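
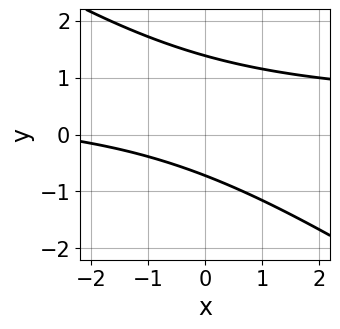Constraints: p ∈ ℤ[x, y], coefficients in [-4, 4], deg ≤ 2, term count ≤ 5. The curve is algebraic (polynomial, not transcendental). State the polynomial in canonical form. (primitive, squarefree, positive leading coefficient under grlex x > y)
2*x*y + 3*y^2 - x - 2*y - 3

deg p = 2. A generic line meets the curve in up to 2 points.
Against the integer gridlines: the curve avoids every integer x-axis point in the box.
Putting this together gives p.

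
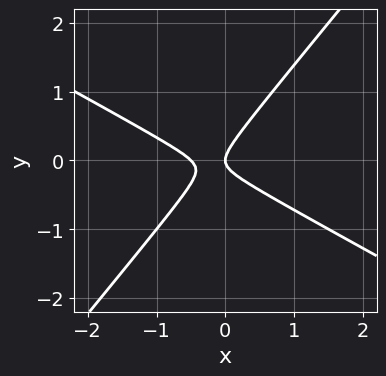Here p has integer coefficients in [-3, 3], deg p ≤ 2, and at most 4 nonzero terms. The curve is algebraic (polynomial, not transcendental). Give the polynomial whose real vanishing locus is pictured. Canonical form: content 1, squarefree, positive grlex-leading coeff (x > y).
Degree: no degree-1 curve has this shape, so deg p = 2.
Reading off the gridlines: one y-axis crossing is at y = 0; it crosses the x-axis at the gridline x = 0.
The integer polynomial consistent with all of this is the stated p.

2*x^2 + 2*x*y - 3*y^2 + x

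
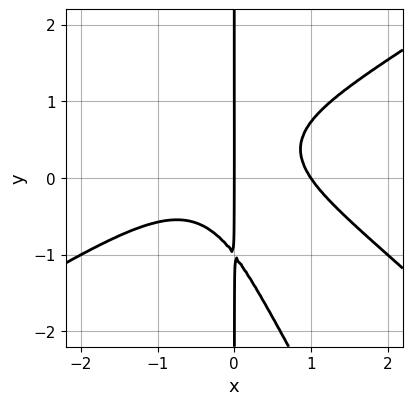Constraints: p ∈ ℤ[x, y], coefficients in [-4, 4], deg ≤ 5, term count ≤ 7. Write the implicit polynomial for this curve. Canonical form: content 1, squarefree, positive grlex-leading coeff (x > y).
x^4 - 2*x^2*y^2 - x*y^3 + 2*x^2*y - x

First, deg p = 4. The shape is more complex than any degree-3 curve.
Next, from the axis intercepts and sections: the x-axis gridline crossings are at x ∈ {0, 1}; every point of the y-axis in the box is on the curve.
Finally, matching integer coefficients to the picture gives p.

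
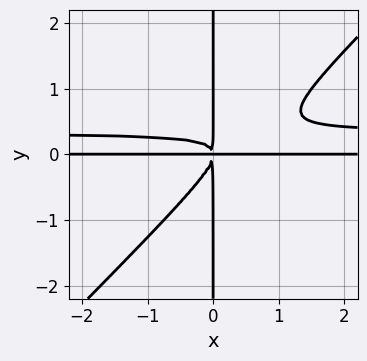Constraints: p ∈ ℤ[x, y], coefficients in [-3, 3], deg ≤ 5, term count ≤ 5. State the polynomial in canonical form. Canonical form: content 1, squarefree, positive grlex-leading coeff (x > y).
1. The degree is 4 — a generic line meets the curve in up to 4 points.
2. From the visible intercepts: the visible x-axis segment lies entirely on the curve; the visible y-axis segment lies entirely on the curve.
3. The integer polynomial consistent with all of this is the stated p.

3*x^2*y^2 - 3*x*y^3 - x^2*y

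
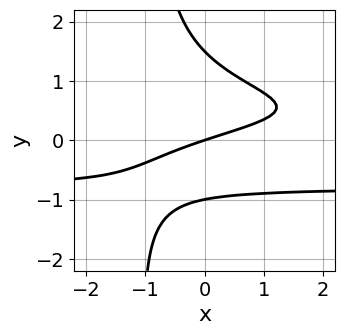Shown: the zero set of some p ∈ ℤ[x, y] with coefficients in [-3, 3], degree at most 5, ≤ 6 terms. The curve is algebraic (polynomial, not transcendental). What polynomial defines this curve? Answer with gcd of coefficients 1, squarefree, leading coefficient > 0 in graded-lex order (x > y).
2*x*y^3 + 2*y^3 - y^2 + x - 3*y

First, degree: the shape is more complex than any degree-3 curve, so deg p = 4.
Then, from the axis intercepts and sections: it meets the x-axis at x = 0 (among the integer gridlines); the y-axis gridline crossings are at y ∈ {-1, 0}.
Finally, matching integer coefficients to the picture gives p.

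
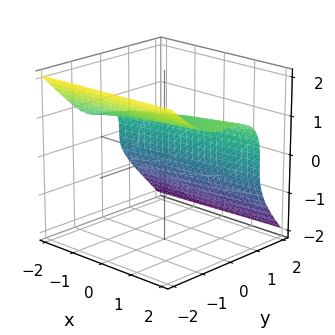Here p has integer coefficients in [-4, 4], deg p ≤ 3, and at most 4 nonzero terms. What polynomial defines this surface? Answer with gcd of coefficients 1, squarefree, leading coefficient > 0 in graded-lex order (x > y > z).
3*y^3 + 3*z^3 - x - 3

(a) deg p = 3. The shape is more complex than any degree-2 surface.
(b) Observable constraints: it misses every integer gridline on the x-axis; it meets the y-axis at y = 1 (among the integer gridlines).
(c) Putting this together gives p. Check: (0, 0, 1) on the z-axis lies on the surface, and p(0, 0, 1) = 0. ✓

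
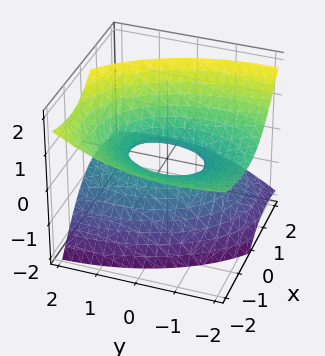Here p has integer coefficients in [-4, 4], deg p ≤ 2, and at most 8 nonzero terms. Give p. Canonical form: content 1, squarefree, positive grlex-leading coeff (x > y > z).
(a) deg p = 2. No degree-1 surface has this shape.
(b) Checking where it meets the axes: the y-axis gridline crossings are at y ∈ {-1, 1}; it misses every integer gridline on the z-axis.
(c) The integer polynomial consistent with all of this is the stated p.

2*x^2 + 3*x*z + y^2 + 2*y*z - 3*z^2 - 1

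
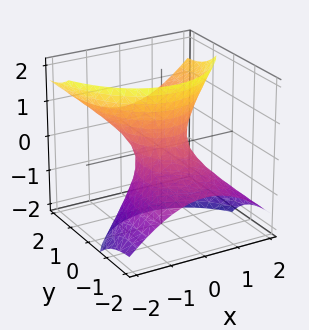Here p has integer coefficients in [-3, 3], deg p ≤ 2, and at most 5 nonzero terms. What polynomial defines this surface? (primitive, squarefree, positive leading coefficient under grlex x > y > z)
First, the degree is 2 — the shape is more complex than any degree-1 surface.
Then, against the integer gridlines: among the integer gridlines, it crosses the y-axis at y ∈ {-1, 1}; no z-intercept at any integer in the box.
Finally, together with the visible shape, these determine p as stated.

2*x^2 + y^2 - 3*y*z - z^2 - 1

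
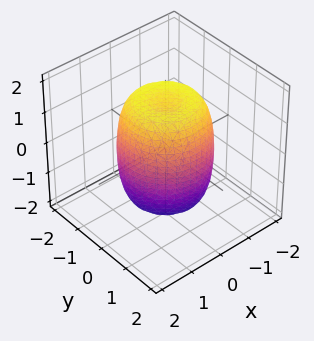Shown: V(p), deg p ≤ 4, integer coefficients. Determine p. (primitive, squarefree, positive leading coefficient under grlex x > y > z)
1. The degree is 4 — a generic line meets the surface in up to 4 points.
2. Symmetries: rotational symmetry about the z-axis ⇒ p depends on x, y only through x² + y².
3. Observable constraints: a circular section at z = -1 has radius between 1 and 2.
4. Solving for integer coefficients yields p as stated.

2*x^4 + 4*x^2*y^2 + 2*y^4 - 2*x^2 - 2*y^2 + z^2 - 2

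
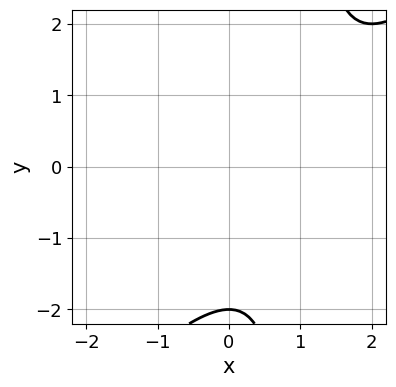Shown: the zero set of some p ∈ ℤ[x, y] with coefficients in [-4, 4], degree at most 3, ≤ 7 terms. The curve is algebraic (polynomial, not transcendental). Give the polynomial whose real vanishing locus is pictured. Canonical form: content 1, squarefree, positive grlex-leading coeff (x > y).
x^2 - x*y - 2*x + y + 2

1. The degree is 2 — no degree-1 curve has this shape.
2. From the axis intercepts and sections: it misses every integer gridline on the x-axis; one y-axis crossing is at y = -2.
3. Fitting integer coefficients to these (and the overall shape) gives p.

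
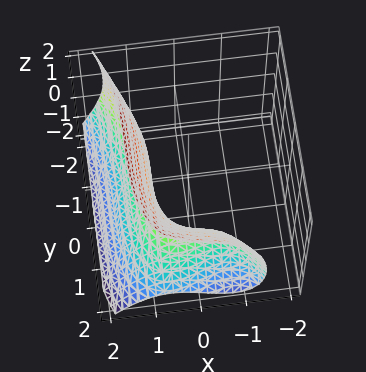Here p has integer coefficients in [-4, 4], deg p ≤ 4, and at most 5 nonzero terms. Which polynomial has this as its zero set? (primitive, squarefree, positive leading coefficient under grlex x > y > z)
deg p = 3. A generic line meets the surface in up to 3 points.
Reading off the gridlines: it misses every integer gridline on the z-axis.
The integer polynomial consistent with all of this is the stated p.

3*x^3 + y^3 + 3*x*z - 3*z^2 - 2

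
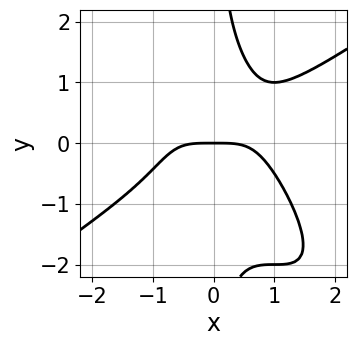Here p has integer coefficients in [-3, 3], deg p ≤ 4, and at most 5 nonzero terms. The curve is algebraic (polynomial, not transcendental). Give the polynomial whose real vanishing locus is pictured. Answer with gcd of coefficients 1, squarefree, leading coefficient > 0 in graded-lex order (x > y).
1. deg p = 4. No degree-3 curve has this shape.
2. From the visible intercepts: one y-axis crossing is at y = 0; one x-axis crossing is at x = 0.
3. Matching integer coefficients to the picture gives p.

2*x^4 - 3*x^2*y^2 - 2*x*y^3 + 3*y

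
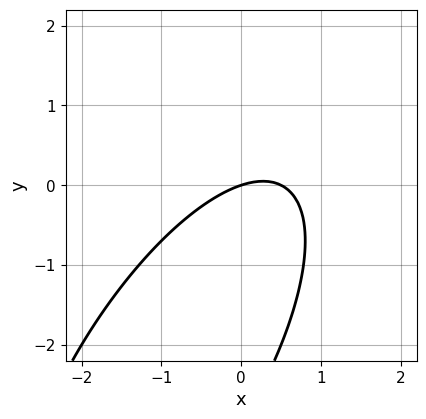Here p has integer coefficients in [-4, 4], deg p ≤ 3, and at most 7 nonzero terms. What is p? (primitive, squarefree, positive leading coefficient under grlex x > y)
2*x^2 - 2*x*y + y^2 - x + 3*y

(a) Degree: the shape is more complex than any degree-1 curve, so deg p = 2.
(b) Reading off the gridlines: it meets the x-axis at x = 0 (among the integer gridlines); it crosses the y-axis at the gridline y = 0.
(c) Matching integer coefficients to the picture gives p.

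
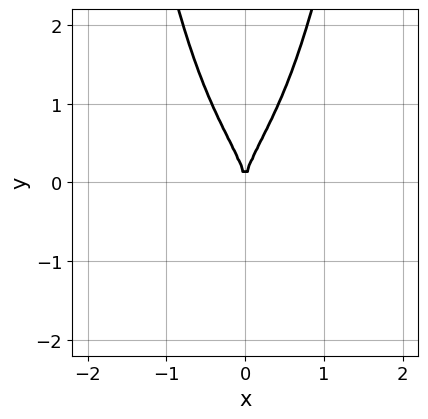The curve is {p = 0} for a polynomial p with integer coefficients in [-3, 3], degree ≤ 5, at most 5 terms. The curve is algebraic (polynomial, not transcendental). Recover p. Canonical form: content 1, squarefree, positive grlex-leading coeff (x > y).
3*x^4 + 2*x^2*y^2 - y^3 + 3*x^2

1. The degree is 4 — the shape is more complex than any degree-3 curve.
2. Symmetries: it's symmetric under x → −x, forcing even powers of x.
3. From the visible intercepts: it meets the y-axis at y = 0 (among the integer gridlines); one x-axis crossing is at x = 0.
4. Putting this together gives p.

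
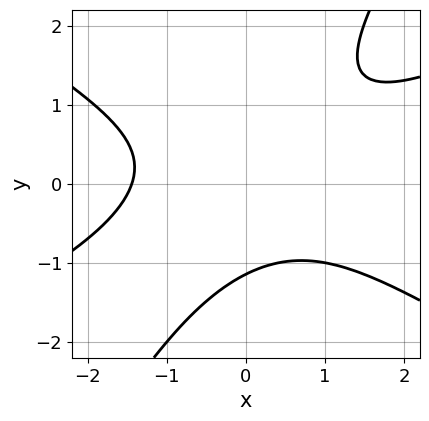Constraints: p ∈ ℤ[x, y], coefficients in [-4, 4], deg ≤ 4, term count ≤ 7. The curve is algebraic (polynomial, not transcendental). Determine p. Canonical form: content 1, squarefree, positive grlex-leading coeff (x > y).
1. deg p = 3. The shape is more complex than any degree-2 curve.
2. The integer polynomial consistent with all of this is the stated p.

x^3 - x^2*y - 3*x*y^2 + 2*y^3 + 3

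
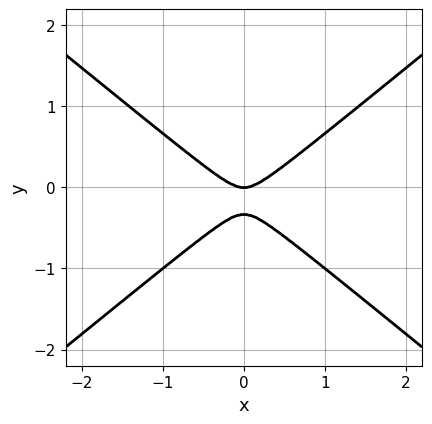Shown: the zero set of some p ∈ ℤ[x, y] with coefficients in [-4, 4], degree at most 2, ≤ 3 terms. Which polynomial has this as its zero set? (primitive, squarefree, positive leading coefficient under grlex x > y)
2*x^2 - 3*y^2 - y

Degree: a generic line meets the curve in up to 2 points, so deg p = 2.
Symmetries: the x ↦ −x reflection is a symmetry, so x appears only in even powers.
Checking where it meets the axes: it crosses the y-axis at the gridline y = 0; it crosses the x-axis at the gridline x = 0.
The integer polynomial consistent with all of this is the stated p.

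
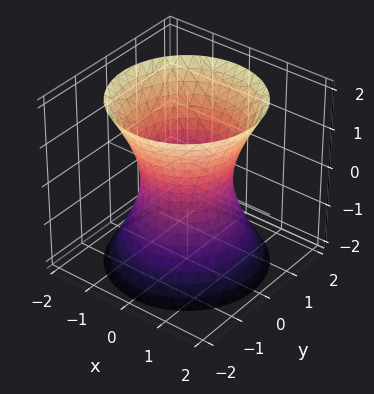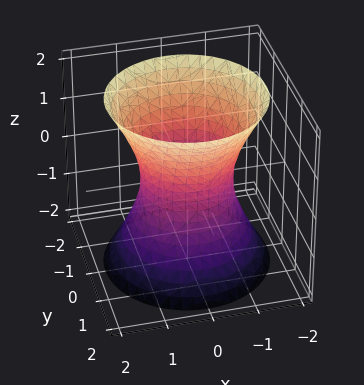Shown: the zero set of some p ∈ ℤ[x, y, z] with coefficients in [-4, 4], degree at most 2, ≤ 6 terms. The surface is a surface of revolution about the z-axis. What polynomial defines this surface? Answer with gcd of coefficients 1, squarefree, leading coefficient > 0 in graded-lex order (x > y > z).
1. Degree: the shape is more complex than any degree-1 surface, so deg p = 2.
2. By symmetry, every cross-section ⟂ z is a circle, so x, y appear only via x² + y².
3. From the axis intercepts and sections: a circular section at z = 0 has radius exactly 1; the y-axis gridline crossings are at y ∈ {-1, 1}; the surface avoids every integer z-axis point in the box.
4. Assembling these constraints gives the stated polynomial. Check: (-1, 0, 0) on the x-axis lies on the surface, and p(-1, 0, 0) = 0. ✓

2*x^2 + 2*y^2 - z^2 - 2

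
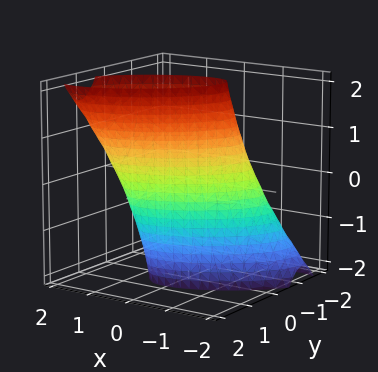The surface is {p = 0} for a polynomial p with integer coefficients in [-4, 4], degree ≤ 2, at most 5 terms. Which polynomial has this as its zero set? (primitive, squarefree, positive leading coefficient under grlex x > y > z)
2*x^2 - 3*x*y - x*z + 3*y^2 - 2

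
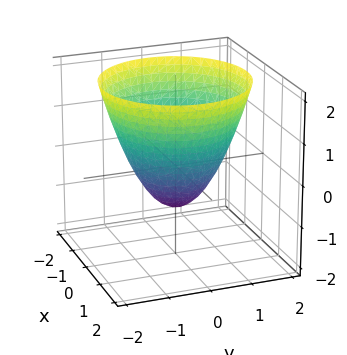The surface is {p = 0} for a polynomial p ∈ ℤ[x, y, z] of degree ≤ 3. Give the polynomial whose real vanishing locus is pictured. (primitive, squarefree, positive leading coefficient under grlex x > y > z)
1. Degree: the shape is more complex than any degree-1 surface, so deg p = 2.
2. Symmetries: rotational symmetry about the z-axis ⇒ p depends on x, y only through x² + y².
3. Checking where it meets the axes: it crosses the z-axis at the gridline z = -1; a circular section at z = 0 has radius exactly 1; among the integer gridlines, it crosses the x-axis at x ∈ {-1, 1}; the y-axis gridline crossings are at y ∈ {-1, 1}.
4. Solving for integer coefficients yields p as stated.

x^2 + y^2 - z - 1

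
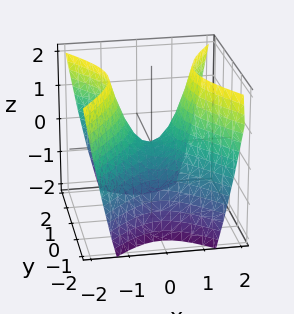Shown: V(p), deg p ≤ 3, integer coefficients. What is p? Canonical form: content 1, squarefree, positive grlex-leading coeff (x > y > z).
3*x^2 - 2*y^2 - 2*z

1. Degree: a saddle surface; a quadric, so deg p = 2.
2. Symmetries: the x ↦ −x reflection is a symmetry, so x appears only in even powers; it's symmetric under y → −y, forcing even powers of y.
3. Reading off the gridlines: it meets the x-axis at x = 0 (among the integer gridlines); one z-axis crossing is at z = 0.
4. Together with the visible shape, these determine p as stated.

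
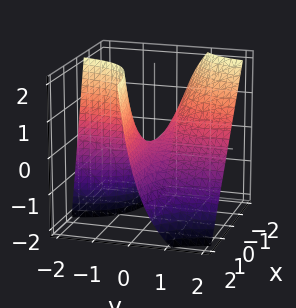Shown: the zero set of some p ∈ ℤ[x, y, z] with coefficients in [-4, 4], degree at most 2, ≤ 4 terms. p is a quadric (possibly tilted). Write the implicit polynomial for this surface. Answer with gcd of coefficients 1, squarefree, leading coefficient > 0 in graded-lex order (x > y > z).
(a) deg p = 2. The shape is more complex than any degree-1 surface.
(b) Reading off the gridlines: the visible x-axis segment lies entirely on the surface; every point of the y-axis in the box is on the surface.
(c) These observations pin down the coefficients.

2*x*y + y*z + z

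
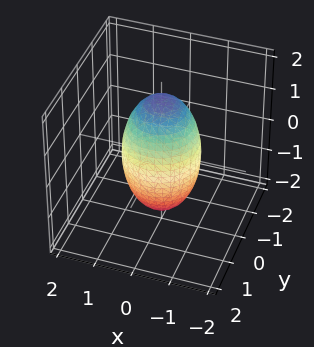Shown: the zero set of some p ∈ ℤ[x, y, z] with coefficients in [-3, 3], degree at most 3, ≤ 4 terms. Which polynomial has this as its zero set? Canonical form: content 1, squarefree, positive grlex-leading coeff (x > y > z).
3*x^2 + 3*y^2 + z^2 - 3

First, degree: bounded and convex; a quadric, so deg p = 2.
Then, by symmetry, every cross-section ⟂ z is a circle, so x, y appear only via x² + y²; mirror symmetry z ↦ −z ⇒ only even powers of z.
Next, from the visible intercepts: among the integer gridlines, it crosses the y-axis at y ∈ {-1, 1}; a circular section at z = 1 has radius between 0 and 1; the x-axis gridline crossings are at x ∈ {-1, 1}.
Finally, putting this together gives p.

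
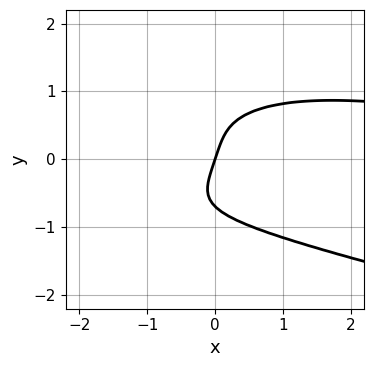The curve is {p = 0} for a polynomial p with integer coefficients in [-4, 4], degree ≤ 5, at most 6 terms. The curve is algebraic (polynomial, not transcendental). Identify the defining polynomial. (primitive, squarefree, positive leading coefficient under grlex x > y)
3*y^4 + x^2*y - 3*x + y

1. Degree: a generic line meets the curve in up to 4 points, so deg p = 4.
2. Against the integer gridlines: it meets the y-axis at y = 0 (among the integer gridlines); one x-axis crossing is at x = 0.
3. The integer polynomial consistent with all of this is the stated p.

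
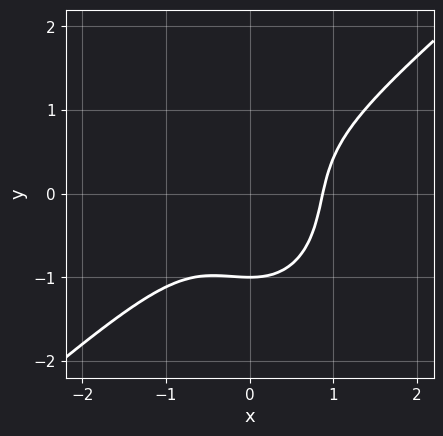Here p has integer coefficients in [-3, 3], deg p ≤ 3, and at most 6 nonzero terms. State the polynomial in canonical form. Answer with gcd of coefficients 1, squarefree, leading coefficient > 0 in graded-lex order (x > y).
First, degree: a generic line meets the curve in up to 3 points, so deg p = 3.
Then, reading off the gridlines: it meets the y-axis at y = -1 (among the integer gridlines).
Finally, fitting integer coefficients to these (and the overall shape) gives p.

3*x^3 - 2*x^2*y - 2*y^3 - 2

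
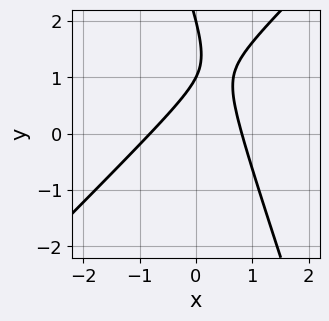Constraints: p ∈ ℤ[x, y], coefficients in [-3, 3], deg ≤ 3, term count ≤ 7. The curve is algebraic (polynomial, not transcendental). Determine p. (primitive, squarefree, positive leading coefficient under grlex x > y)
3*x^2 - 2*x*y - y^2 + 3*y - 2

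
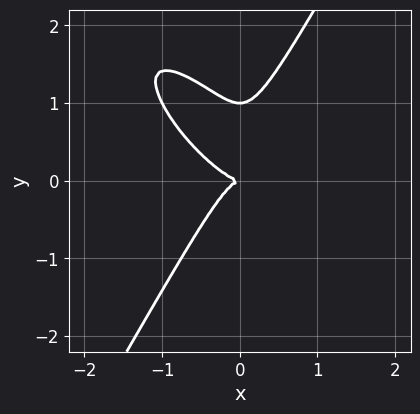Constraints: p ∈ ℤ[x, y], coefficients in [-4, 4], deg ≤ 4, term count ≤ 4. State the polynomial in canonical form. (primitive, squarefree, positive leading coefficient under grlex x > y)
2*x^3 + 2*x^2*y - y^3 + y^2

1. The degree is 3 — a generic line meets the curve in up to 3 points.
2. Reading off the gridlines: one x-axis crossing is at x = 0; the y-axis gridline crossings are at y ∈ {0, 1}.
3. Fitting integer coefficients to these (and the overall shape) gives p.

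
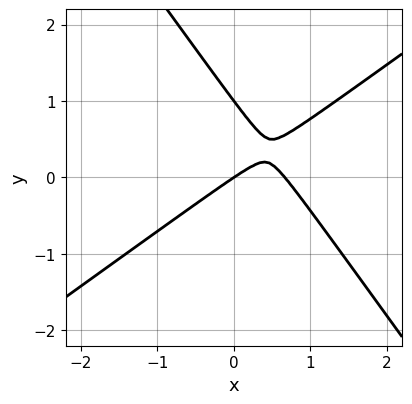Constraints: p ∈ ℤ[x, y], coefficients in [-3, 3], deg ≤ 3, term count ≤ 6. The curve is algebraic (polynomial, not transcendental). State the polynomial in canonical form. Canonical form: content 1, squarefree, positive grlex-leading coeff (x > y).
3*x^2 - 2*x*y - 3*y^2 - 2*x + 3*y

First, degree: no degree-1 curve has this shape, so deg p = 2.
Then, from the axis intercepts and sections: the y-axis gridline crossings are at y ∈ {0, 1}; it crosses the x-axis at the gridline x = 0.
Finally, these observations pin down the coefficients.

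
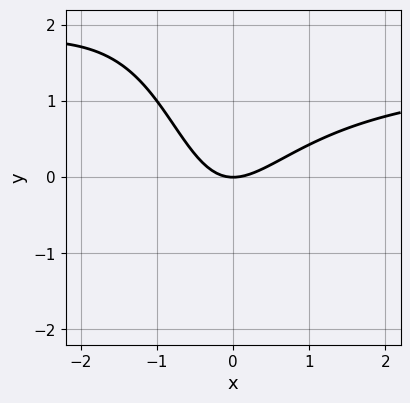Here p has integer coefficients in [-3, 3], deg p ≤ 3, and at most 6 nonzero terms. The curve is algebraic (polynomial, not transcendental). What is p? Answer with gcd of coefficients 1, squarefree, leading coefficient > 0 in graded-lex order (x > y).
Degree: a generic line meets the curve in up to 3 points, so deg p = 3.
Against the integer gridlines: it crosses the y-axis at the gridline y = 0; one x-axis crossing is at x = 0.
Assembling these constraints gives the stated polynomial.

2*x^2*y - 3*x^2 + 2*x*y + 3*y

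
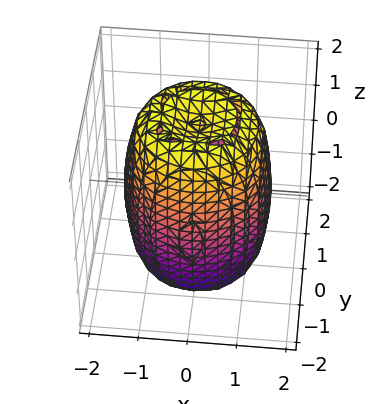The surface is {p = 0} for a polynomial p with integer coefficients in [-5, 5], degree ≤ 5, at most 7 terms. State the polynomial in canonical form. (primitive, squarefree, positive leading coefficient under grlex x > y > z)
1. The degree is 4 — the shape is more complex than any degree-3 surface.
2. By symmetry, the z-axis is an axis of rotation, so x and y enter only as x² + y².
3. Checking where it meets the axes: a circular section at z = 2 has radius between 0 and 1.
4. These observations pin down the coefficients.

2*x^4 + 4*x^2*y^2 + 2*y^4 - 3*x^2 - 3*y^2 + z^2 - 3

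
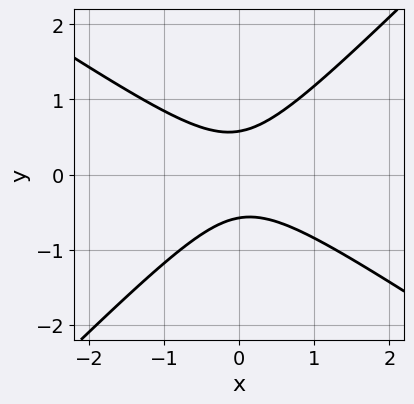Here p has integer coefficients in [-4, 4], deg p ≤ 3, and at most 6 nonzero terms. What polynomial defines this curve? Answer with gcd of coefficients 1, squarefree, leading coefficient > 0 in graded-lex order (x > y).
2*x^2 + x*y - 3*y^2 + 1

Degree: a generic line meets the curve in up to 2 points, so deg p = 2.
From the visible intercepts: no x-intercept at any integer in the box.
The integer polynomial consistent with all of this is the stated p.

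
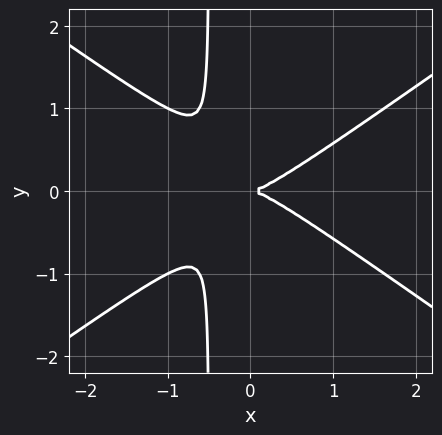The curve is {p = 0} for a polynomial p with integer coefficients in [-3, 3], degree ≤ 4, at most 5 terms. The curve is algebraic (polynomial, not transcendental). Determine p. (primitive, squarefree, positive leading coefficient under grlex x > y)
First, deg p = 3.
Then, symmetries: it's symmetric under y → −y, forcing even powers of y.
Next, from the visible intercepts: it meets the x-axis at x = 0 (among the integer gridlines); one y-axis crossing is at y = 0.
Finally, matching integer coefficients to the picture gives p.

x^3 - 2*x*y^2 - y^2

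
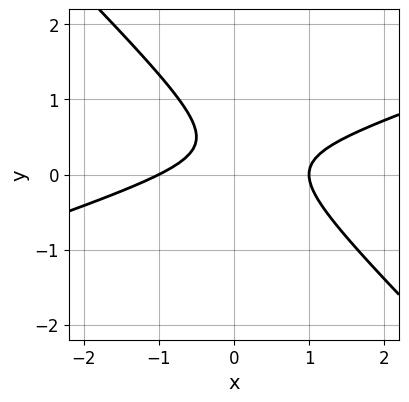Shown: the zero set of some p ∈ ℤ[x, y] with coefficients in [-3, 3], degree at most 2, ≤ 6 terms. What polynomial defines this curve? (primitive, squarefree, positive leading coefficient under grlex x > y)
Degree: no degree-1 curve has this shape, so deg p = 2.
Observable constraints: the x-axis gridline crossings are at x ∈ {-1, 1}; the curve avoids every integer y-axis point in the box.
Assembling these constraints gives the stated polynomial.

x^2 - 2*x*y - 3*y^2 + 2*y - 1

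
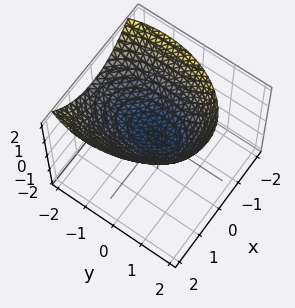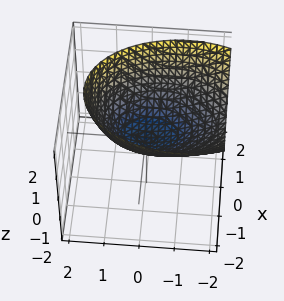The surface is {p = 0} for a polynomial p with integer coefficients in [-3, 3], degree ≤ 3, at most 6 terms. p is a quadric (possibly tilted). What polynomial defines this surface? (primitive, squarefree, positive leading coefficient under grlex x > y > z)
First, deg p = 2.
Next, from the axis intercepts and sections: it meets the y-axis at y = 0 (among the integer gridlines); it crosses the x-axis at the gridline x = 0; it meets the z-axis at z = 0 (among the integer gridlines).
Finally, assembling these constraints gives the stated polynomial.

2*x^2 + y^2 + y*z - 3*z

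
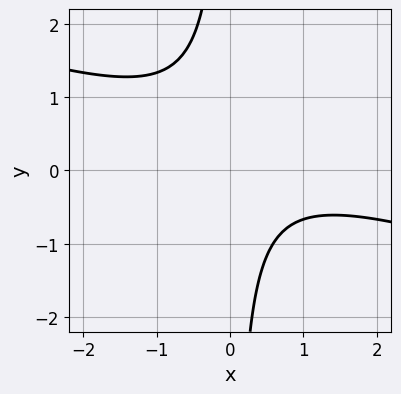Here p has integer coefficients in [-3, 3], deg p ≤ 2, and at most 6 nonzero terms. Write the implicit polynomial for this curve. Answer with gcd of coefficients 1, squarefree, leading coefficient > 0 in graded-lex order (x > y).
1. Degree: a generic line meets the curve in up to 2 points, so deg p = 2.
2. Checking where it meets the axes: the curve avoids every integer y-axis point in the box; the curve avoids every integer x-axis point in the box.
3. Together with the visible shape, these determine p as stated.

x^2 + 3*x*y - x + 2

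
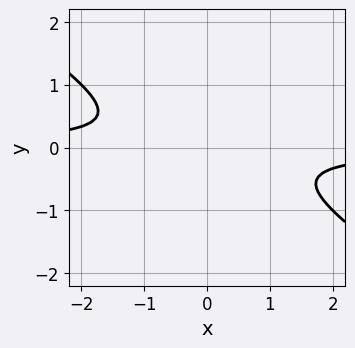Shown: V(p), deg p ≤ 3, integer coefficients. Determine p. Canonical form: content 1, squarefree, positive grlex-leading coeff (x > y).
1. The degree is 2 — no degree-1 curve has this shape.
2. Reading off the gridlines: no y-intercept at any integer in the box; it misses every integer gridline on the x-axis.
3. Putting this together gives p.

2*x*y + 3*y^2 + 1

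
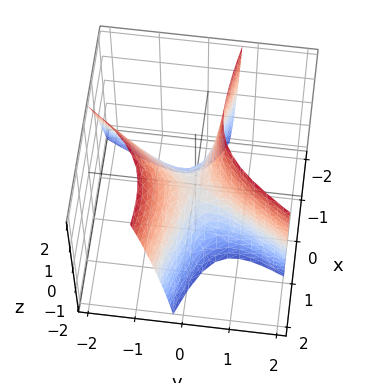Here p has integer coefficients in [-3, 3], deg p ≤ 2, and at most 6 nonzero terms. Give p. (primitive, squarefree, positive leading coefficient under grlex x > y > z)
Degree: a generic line meets the surface in up to 2 points, so deg p = 2.
From the axis intercepts and sections: it crosses the y-axis at the gridline y = 0; it meets the x-axis at x = 0 (among the integer gridlines); one z-axis crossing is at z = 0.
Together with the visible shape, these determine p as stated.

x^2 + 3*x*y - 2*y^2 - y*z + z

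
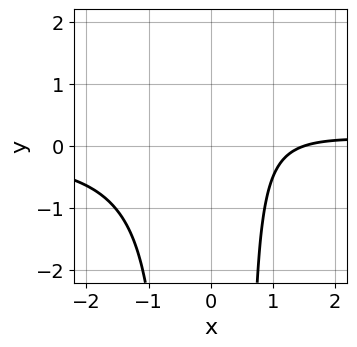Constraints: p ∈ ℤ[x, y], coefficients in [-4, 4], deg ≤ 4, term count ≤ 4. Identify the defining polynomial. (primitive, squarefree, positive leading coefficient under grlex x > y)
1. deg p = 3. The shape is more complex than any degree-2 curve.
2. Against the integer gridlines: no y-intercept at any integer in the box.
3. Putting this together gives p.

3*x^2*y - 2*x - y + 3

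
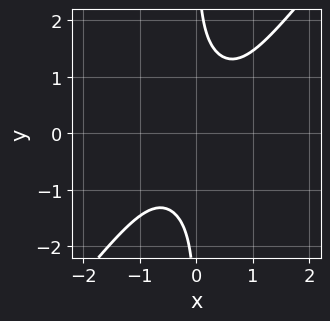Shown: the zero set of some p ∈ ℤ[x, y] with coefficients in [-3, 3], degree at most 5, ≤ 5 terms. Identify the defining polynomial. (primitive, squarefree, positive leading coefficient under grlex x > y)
2*x^4 + 3*x^3*y - 3*x*y^3 + 3

Degree: the shape is more complex than any degree-3 curve, so deg p = 4.
Reading off the gridlines: it misses every integer gridline on the y-axis; the curve avoids every integer x-axis point in the box.
These observations pin down the coefficients.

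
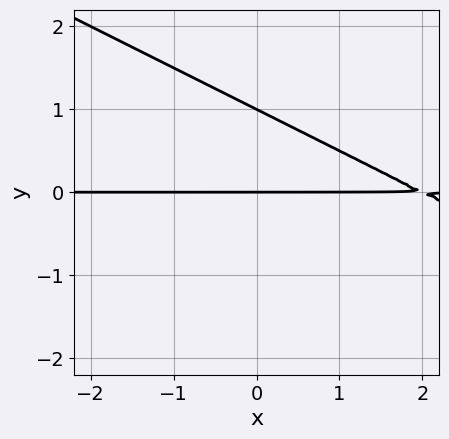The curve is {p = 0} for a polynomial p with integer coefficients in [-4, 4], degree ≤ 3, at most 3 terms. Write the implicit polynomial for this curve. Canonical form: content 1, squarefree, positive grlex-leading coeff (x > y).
Degree: the shape is more complex than any degree-1 curve, so deg p = 2.
Against the integer gridlines: every point of the x-axis in the box is on the curve; the y-axis gridline crossings are at y ∈ {0, 1}.
Fitting integer coefficients to these (and the overall shape) gives p.

x*y + 2*y^2 - 2*y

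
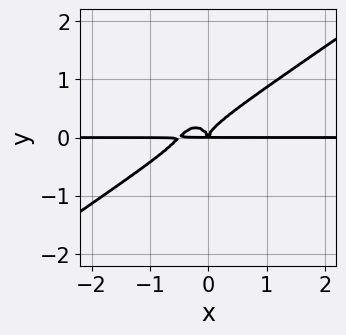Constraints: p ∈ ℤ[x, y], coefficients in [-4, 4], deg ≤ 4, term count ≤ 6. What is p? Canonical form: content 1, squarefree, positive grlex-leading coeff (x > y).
2*x^3*y - 2*x^2*y^2 - 2*y^4 + x^2*y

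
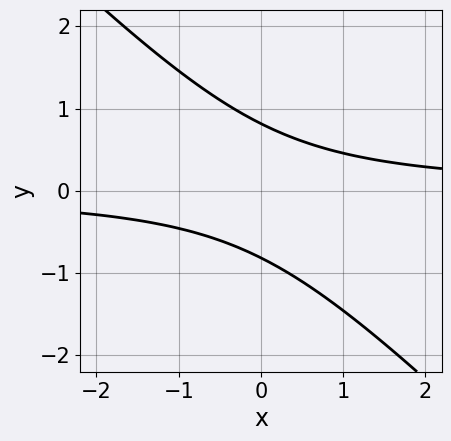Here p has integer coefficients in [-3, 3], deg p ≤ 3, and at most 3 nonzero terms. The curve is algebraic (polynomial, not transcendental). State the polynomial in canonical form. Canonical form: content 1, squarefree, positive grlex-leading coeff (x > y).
3*x*y + 3*y^2 - 2

deg p = 2.
Reading off the gridlines: the curve avoids every integer x-axis point in the box.
Together with the visible shape, these determine p as stated.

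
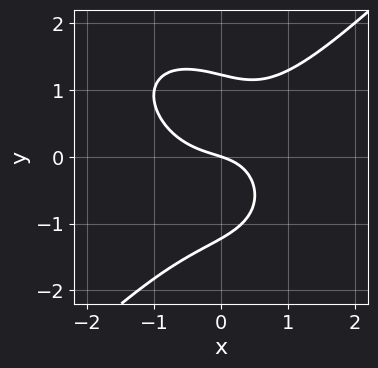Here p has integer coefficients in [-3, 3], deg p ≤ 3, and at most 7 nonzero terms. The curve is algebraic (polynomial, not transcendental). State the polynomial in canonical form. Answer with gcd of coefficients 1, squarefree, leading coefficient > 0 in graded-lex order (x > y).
2*x^3 - 2*y^3 - 2*x*y + x + 3*y

(a) Degree: a generic line meets the curve in up to 3 points, so deg p = 3.
(b) Against the integer gridlines: it crosses the x-axis at the gridline x = 0; it meets the y-axis at y = 0 (among the integer gridlines).
(c) Fitting integer coefficients to these (and the overall shape) gives p.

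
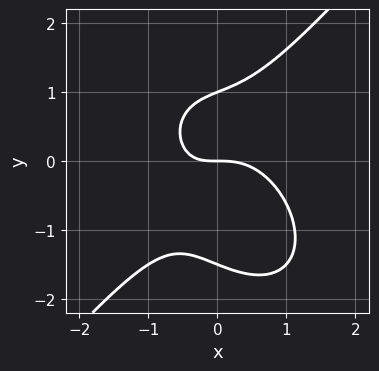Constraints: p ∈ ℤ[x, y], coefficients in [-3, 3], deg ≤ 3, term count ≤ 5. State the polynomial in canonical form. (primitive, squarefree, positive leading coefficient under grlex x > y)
3*x^3 - 2*y^3 + 2*x*y - y^2 + 3*y

(a) The degree is 3 — the shape is more complex than any degree-2 curve.
(b) Against the integer gridlines: it crosses the x-axis at the gridline x = 0; among the integer gridlines, it crosses the y-axis at y ∈ {0, 1}.
(c) The integer polynomial consistent with all of this is the stated p.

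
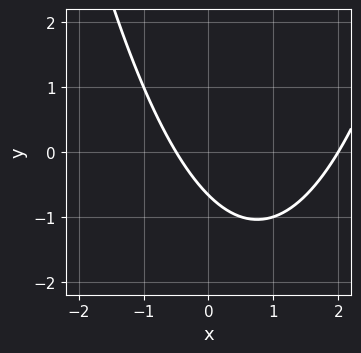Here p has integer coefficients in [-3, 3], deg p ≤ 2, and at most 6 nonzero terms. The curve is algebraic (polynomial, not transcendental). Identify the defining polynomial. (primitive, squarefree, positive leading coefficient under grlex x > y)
2*x^2 - 3*x - 3*y - 2

First, deg p = 2. No degree-1 curve has this shape.
Then, observable constraints: one x-axis crossing is at x = 2.
Finally, the integer polynomial consistent with all of this is the stated p.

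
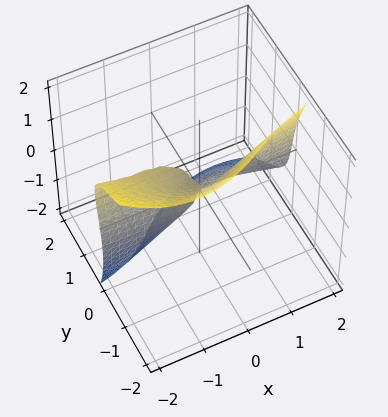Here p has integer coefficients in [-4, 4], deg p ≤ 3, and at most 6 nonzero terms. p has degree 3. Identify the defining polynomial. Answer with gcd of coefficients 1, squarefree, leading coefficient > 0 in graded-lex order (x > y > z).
First, degree: a generic line meets the surface in up to 3 points, so deg p = 3.
Next, checking where it meets the axes: the visible x-axis segment lies entirely on the surface; it meets the y-axis at y = 0 (among the integer gridlines); one z-axis crossing is at z = 0.
Finally, fitting integer coefficients to these (and the overall shape) gives p.

3*x^2*y + 3*x*y*z + 3*y^3 + z^3 + x*z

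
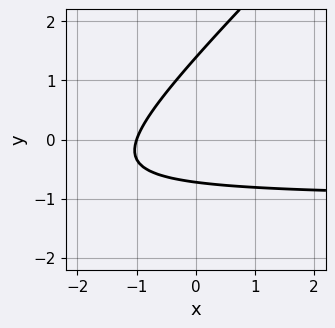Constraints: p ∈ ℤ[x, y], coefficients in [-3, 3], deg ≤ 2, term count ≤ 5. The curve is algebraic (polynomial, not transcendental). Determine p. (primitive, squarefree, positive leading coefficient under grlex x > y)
3*x*y - 3*y^2 + 3*x + 2*y + 3

(a) Degree: no degree-1 curve has this shape, so deg p = 2.
(b) Observable constraints: it meets the x-axis at x = -1 (among the integer gridlines).
(c) These observations pin down the coefficients.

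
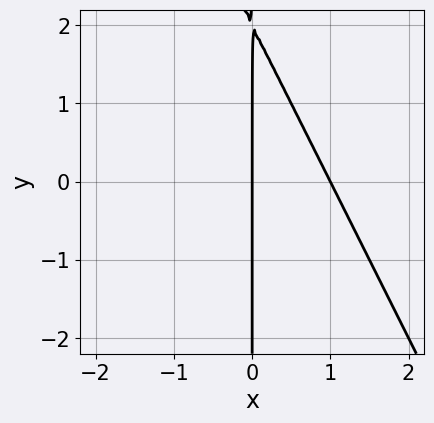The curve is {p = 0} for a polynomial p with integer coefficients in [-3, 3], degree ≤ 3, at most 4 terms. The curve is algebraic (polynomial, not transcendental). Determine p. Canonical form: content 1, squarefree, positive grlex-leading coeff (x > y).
2*x^2 + x*y - 2*x

First, the degree is 2 — a generic line meets the curve in up to 2 points.
Next, from the visible intercepts: the visible y-axis segment lies entirely on the curve; among the integer gridlines, it crosses the x-axis at x ∈ {0, 1}.
Finally, the integer polynomial consistent with all of this is the stated p.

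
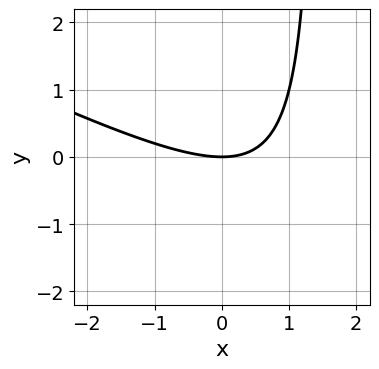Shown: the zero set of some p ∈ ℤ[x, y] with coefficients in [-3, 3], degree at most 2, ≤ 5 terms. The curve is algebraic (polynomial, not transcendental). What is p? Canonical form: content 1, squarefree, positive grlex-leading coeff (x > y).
x^2 + 2*x*y - 3*y

(a) The degree is 2 — the shape is more complex than any degree-1 curve.
(b) Observable constraints: it crosses the y-axis at the gridline y = 0; it crosses the x-axis at the gridline x = 0.
(c) The integer polynomial consistent with all of this is the stated p.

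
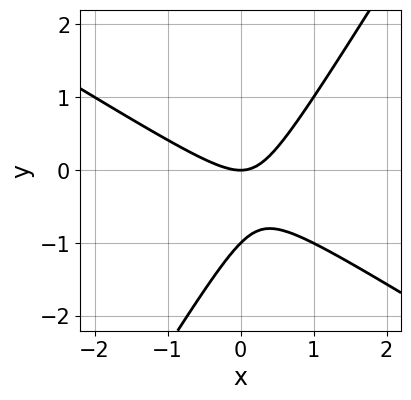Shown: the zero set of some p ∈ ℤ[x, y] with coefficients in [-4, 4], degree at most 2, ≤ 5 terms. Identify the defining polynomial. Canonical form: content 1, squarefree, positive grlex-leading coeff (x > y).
1. Degree: a generic line meets the curve in up to 2 points, so deg p = 2.
2. From the visible intercepts: one x-axis crossing is at x = 0; the y-axis gridline crossings are at y ∈ {-1, 0}.
3. The integer polynomial consistent with all of this is the stated p.

x^2 + x*y - y^2 - y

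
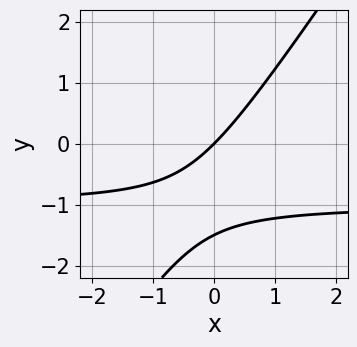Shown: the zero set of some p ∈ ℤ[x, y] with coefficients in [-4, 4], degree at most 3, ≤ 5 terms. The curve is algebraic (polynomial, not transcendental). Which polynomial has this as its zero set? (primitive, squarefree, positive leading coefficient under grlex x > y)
(a) The degree is 2 — no degree-1 curve has this shape.
(b) From the visible intercepts: it meets the x-axis at x = 0 (among the integer gridlines); one y-axis crossing is at y = 0.
(c) The integer polynomial consistent with all of this is the stated p.

3*x*y - 2*y^2 + 3*x - 3*y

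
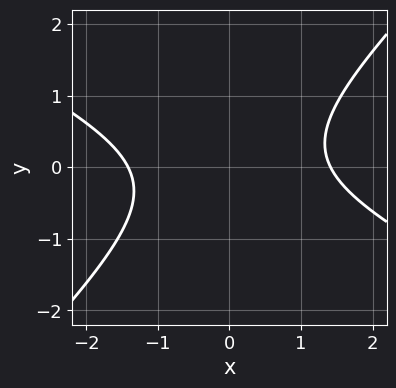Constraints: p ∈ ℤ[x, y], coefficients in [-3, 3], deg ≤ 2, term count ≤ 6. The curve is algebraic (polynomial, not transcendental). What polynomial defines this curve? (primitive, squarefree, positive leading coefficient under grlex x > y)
First, the degree is 2 — the shape is more complex than any degree-1 curve.
Next, reading off the gridlines: the curve avoids every integer y-axis point in the box.
Finally, fitting integer coefficients to these (and the overall shape) gives p.

x^2 + x*y - 2*y^2 - 2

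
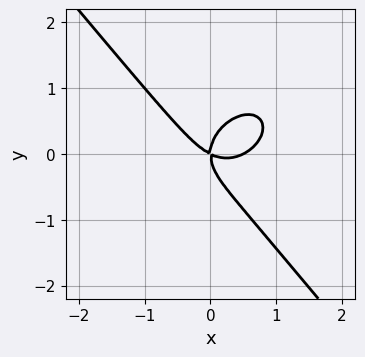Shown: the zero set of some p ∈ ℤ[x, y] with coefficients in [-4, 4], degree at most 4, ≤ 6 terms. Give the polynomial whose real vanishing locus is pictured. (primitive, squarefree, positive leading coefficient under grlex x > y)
2*x^3 + x*y^2 + 2*y^3 - x^2 - 2*x*y

Degree: a generic line meets the curve in up to 3 points, so deg p = 3.
From the axis intercepts and sections: it crosses the x-axis at the gridline x = 0; it meets the y-axis at y = 0 (among the integer gridlines).
Solving for integer coefficients yields p as stated.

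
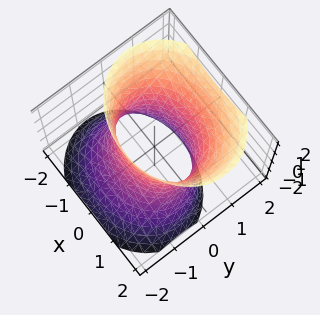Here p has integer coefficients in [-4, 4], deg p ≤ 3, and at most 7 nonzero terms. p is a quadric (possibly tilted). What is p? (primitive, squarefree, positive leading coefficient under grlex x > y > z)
1. Degree: a generic line meets the surface in up to 2 points, so deg p = 2.
2. From the axis intercepts and sections: the surface avoids every integer z-axis point in the box; among the integer gridlines, it crosses the y-axis at y ∈ {-1, 1}.
3. Putting this together gives p.

2*x^2 + 3*y^2 - 2*y*z - z^2 - 3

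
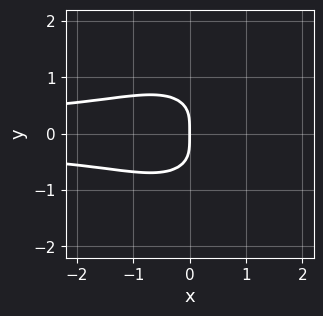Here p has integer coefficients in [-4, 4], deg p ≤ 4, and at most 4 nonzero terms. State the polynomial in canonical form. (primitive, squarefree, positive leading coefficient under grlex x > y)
3*x^2*y^2 + 3*y^4 + 2*x

The degree is 4 — a generic line meets the curve in up to 4 points.
Symmetries: mirror symmetry y ↦ −y ⇒ only even powers of y.
Reading off the gridlines: it meets the x-axis at x = 0 (among the integer gridlines); it crosses the y-axis at the gridline y = 0.
Assembling these constraints gives the stated polynomial.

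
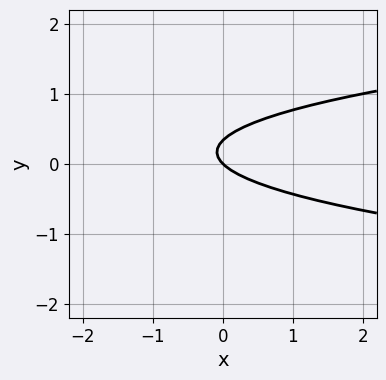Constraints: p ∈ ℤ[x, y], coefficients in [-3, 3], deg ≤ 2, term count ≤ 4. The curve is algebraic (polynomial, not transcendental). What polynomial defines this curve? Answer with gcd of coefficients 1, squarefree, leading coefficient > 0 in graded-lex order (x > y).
1. deg p = 2. A generic line meets the curve in up to 2 points.
2. Reading off the gridlines: it meets the y-axis at y = 0 (among the integer gridlines); one x-axis crossing is at x = 0.
3. The integer polynomial consistent with all of this is the stated p.

3*y^2 - x - y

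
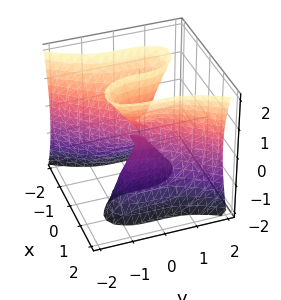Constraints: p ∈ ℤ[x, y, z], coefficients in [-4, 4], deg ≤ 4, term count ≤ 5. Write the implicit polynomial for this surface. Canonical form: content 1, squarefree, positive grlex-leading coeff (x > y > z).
2*x^3 - x*z^2 - y^3

The degree is 3 — no degree-2 surface has this shape.
From the visible intercepts: every point of the z-axis in the box is on the surface; it meets the x-axis at x = 0 (among the integer gridlines); one y-axis crossing is at y = 0.
These observations pin down the coefficients.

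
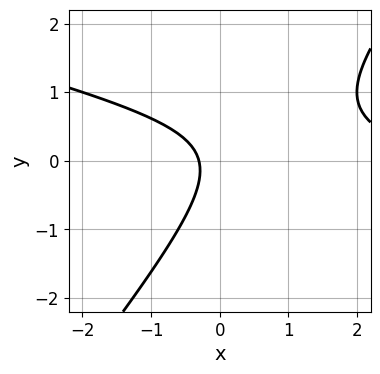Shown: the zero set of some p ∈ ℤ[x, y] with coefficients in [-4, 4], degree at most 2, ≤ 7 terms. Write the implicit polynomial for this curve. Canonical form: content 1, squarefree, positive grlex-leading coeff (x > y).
x^2 + 3*x*y - 3*y^2 - 3*x - 1

1. Degree: a generic line meets the curve in up to 2 points, so deg p = 2.
2. From the axis intercepts and sections: the curve avoids every integer y-axis point in the box.
3. These observations pin down the coefficients.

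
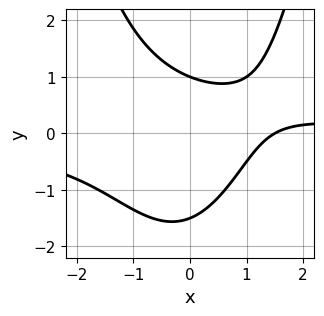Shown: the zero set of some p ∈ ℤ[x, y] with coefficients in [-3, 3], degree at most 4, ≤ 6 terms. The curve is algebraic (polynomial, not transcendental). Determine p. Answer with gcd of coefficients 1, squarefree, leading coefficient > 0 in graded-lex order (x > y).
2*x^2*y - 2*y^2 - 2*x - y + 3

First, deg p = 3. No degree-2 curve has this shape.
Next, against the integer gridlines: it meets the y-axis at y = 1 (among the integer gridlines).
Finally, solving for integer coefficients yields p as stated.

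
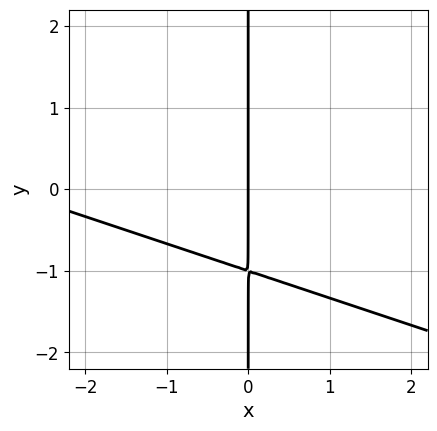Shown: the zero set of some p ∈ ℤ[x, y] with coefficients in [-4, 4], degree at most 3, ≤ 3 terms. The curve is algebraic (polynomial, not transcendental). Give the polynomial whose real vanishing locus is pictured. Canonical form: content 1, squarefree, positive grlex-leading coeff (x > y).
x^2 + 3*x*y + 3*x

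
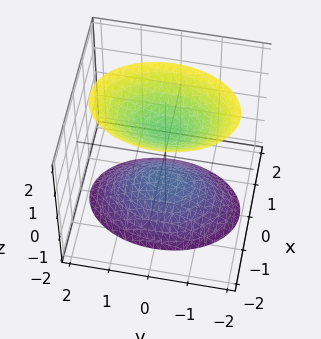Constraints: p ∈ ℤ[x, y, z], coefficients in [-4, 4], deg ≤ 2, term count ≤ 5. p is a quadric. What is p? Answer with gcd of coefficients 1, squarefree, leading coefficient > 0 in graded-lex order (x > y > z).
1. The picture has 2 separate pieces. Treating them together as one polynomial.
2. The degree is 2 — two separate bowl-shaped sheets opening away from each other; a quadric.
3. Symmetries: the y ↦ −y reflection is a symmetry, so y appears only in even powers; it's symmetric under z → −z, forcing even powers of z; mirror symmetry x ↦ −x ⇒ only even powers of x.
4. Against the integer gridlines: the surface avoids every integer x-axis point in the box; the z-axis gridline crossings are at z ∈ {-1, 1}; no y-intercept at any integer in the box.
5. Solving for integer coefficients yields p as stated.

2*x^2 + y^2 - z^2 + 1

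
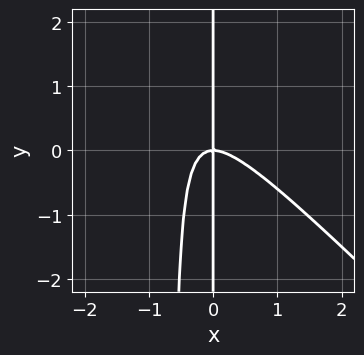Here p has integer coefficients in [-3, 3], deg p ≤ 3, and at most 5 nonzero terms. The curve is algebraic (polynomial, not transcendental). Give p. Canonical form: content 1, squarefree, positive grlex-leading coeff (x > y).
deg p = 3.
Observable constraints: it crosses the x-axis at the gridline x = 0; the visible y-axis segment lies entirely on the curve.
Solving for integer coefficients yields p as stated.

3*x^3 + 3*x^2*y + 2*x*y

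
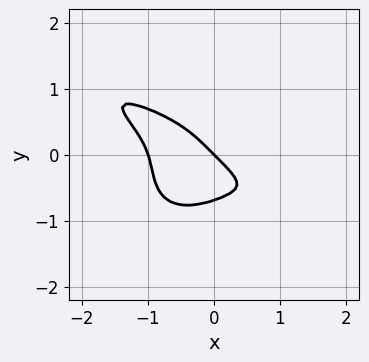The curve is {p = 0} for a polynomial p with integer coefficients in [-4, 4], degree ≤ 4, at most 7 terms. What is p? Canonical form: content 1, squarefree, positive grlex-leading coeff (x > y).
x^4 + 2*x^3*y + 3*y^4 + x + y

(a) Degree: no degree-3 curve has this shape, so deg p = 4.
(b) Reading off the gridlines: the x-axis gridline crossings are at x ∈ {-1, 0}; one y-axis crossing is at y = 0.
(c) These observations pin down the coefficients.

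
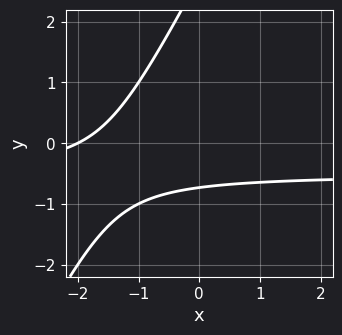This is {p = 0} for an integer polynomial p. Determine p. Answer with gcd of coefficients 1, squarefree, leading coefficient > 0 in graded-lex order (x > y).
2*x*y - y^2 + x + 2*y + 2

1. Degree: a generic line meets the curve in up to 2 points, so deg p = 2.
2. Against the integer gridlines: one x-axis crossing is at x = -2.
3. The integer polynomial consistent with all of this is the stated p.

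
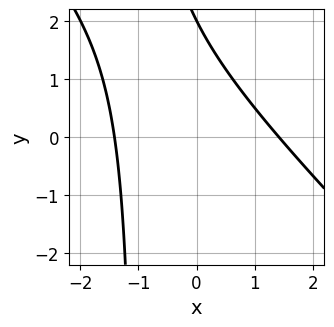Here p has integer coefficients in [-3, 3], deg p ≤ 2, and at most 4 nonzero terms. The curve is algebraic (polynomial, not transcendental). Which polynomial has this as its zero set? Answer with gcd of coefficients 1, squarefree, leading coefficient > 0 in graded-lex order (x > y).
x^2 + x*y + y - 2

(a) The degree is 2 — a generic line meets the curve in up to 2 points.
(b) Against the integer gridlines: it crosses the y-axis at the gridline y = 2.
(c) The integer polynomial consistent with all of this is the stated p.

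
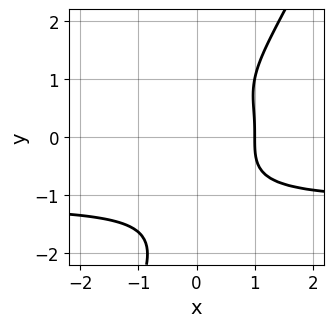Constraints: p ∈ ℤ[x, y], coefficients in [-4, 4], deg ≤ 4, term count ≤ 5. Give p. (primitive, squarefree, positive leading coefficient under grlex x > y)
2*x*y^3 - y^4 - y^3 + 3*x - 3

First, deg p = 4. A generic line meets the curve in up to 4 points.
Next, from the visible intercepts: it meets the x-axis at x = 1 (among the integer gridlines); no y-intercept at any integer in the box.
Finally, putting this together gives p.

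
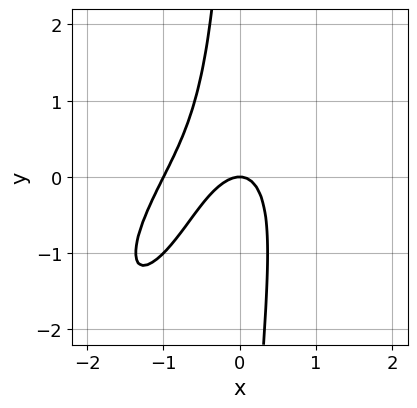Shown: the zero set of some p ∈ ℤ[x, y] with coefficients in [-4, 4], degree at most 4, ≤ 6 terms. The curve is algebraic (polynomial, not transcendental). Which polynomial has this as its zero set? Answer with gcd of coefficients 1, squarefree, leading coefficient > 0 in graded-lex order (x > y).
(a) The degree is 3 — the shape is more complex than any degree-2 curve.
(b) Checking where it meets the axes: it meets the y-axis at y = 0 (among the integer gridlines); the x-axis gridline crossings are at x ∈ {-1, 0}.
(c) Assembling these constraints gives the stated polynomial.

2*x^3 - 2*x^2*y + x*y^2 + 2*x^2 + y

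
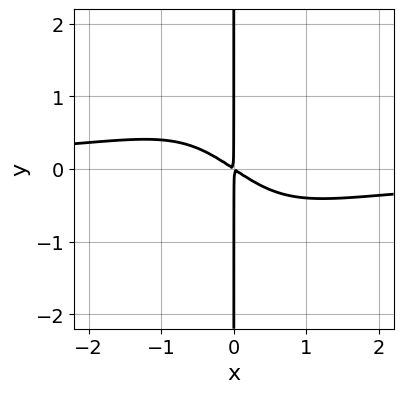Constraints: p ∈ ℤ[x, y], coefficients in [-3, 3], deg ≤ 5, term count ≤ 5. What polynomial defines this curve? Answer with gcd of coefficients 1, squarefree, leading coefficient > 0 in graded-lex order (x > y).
2*x^3*y + 2*x^2 + 3*x*y

1. deg p = 4. A generic line meets the curve in up to 4 points.
2. Against the integer gridlines: the visible y-axis segment lies entirely on the curve.
3. Together with the visible shape, these determine p as stated.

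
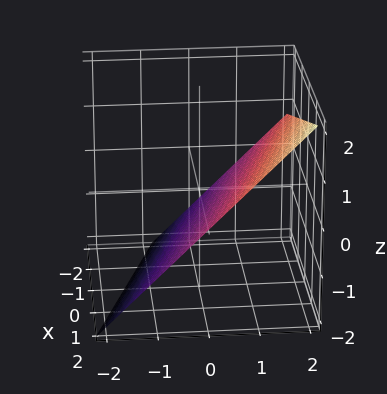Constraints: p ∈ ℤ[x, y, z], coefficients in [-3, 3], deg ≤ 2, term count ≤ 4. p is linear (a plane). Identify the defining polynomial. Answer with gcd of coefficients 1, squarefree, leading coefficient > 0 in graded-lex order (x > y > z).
x + 3*y - 3*z - 2

Degree: every cross-section is a straight line — this is a plane, so deg p = 1.
Reading off the gridlines: one x-axis crossing is at x = 2.
Putting this together gives p.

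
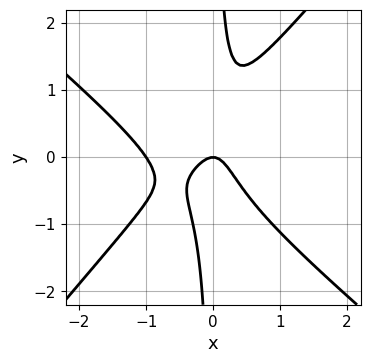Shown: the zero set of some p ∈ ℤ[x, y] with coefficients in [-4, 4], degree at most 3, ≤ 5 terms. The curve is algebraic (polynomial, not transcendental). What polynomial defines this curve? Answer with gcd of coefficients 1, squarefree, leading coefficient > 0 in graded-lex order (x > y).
3*x^3 + x^2*y - 3*x*y^2 + 3*x^2 + y

1. deg p = 3. A generic line meets the curve in up to 3 points.
2. From the visible intercepts: the x-axis gridline crossings are at x ∈ {-1, 0}; it meets the y-axis at y = 0 (among the integer gridlines).
3. The integer polynomial consistent with all of this is the stated p.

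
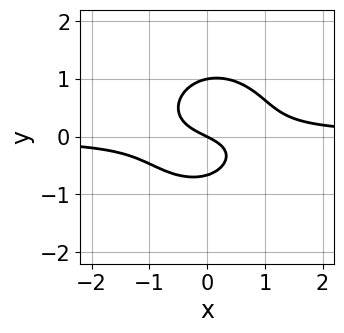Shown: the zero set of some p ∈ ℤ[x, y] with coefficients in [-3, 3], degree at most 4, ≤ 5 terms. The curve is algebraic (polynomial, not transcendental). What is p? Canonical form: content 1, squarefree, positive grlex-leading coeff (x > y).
3*x^2*y + 3*y^3 - y^2 - x - 2*y

(a) The degree is 3 — no degree-2 curve has this shape.
(b) From the visible intercepts: it crosses the x-axis at the gridline x = 0; among the integer gridlines, it crosses the y-axis at y ∈ {0, 1}.
(c) Together with the visible shape, these determine p as stated.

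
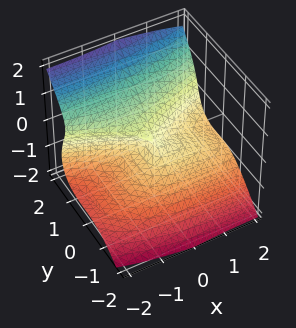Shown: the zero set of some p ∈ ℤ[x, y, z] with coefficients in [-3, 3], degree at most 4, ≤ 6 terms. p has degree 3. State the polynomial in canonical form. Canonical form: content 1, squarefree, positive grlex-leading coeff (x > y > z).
3*y^3 - 3*z^3 - x^2 - 2*x*z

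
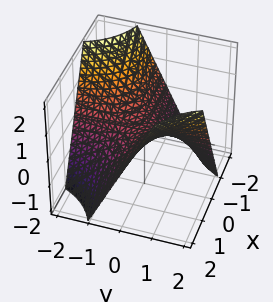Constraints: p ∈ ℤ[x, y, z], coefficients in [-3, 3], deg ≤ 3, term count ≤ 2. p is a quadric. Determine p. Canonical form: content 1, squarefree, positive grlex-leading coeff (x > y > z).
1. Degree: a saddle surface; a quadric, so deg p = 2.
2. From the visible intercepts: it crosses the z-axis at the gridline z = 0; every point of the x-axis in the box is on the surface.
3. Assembling these constraints gives the stated polynomial. Check: (0, 1, 0) on the y-axis lies on the surface, and p(0, 1, 0) = 0. ✓

x*y - z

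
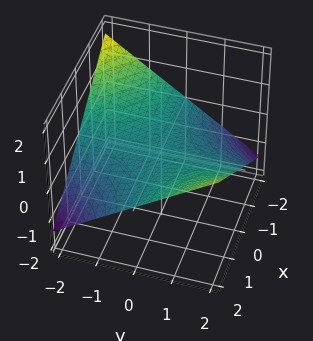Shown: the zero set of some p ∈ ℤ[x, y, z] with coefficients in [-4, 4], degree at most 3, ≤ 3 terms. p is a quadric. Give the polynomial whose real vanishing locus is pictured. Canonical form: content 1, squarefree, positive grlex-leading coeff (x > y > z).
x*y - 3*z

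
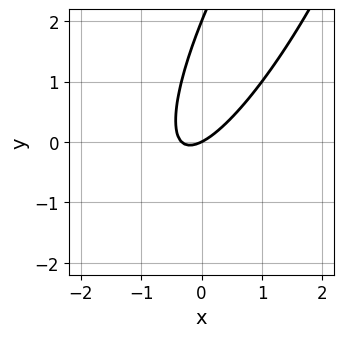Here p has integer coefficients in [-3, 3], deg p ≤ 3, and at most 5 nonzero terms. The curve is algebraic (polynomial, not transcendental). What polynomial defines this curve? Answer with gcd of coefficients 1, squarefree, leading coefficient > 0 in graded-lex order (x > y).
3*x^2 - 3*x*y + y^2 + x - 2*y

First, degree: no degree-1 curve has this shape, so deg p = 2.
Then, observable constraints: the y-axis gridline crossings are at y ∈ {0, 2}; it crosses the x-axis at the gridline x = 0.
Finally, putting this together gives p.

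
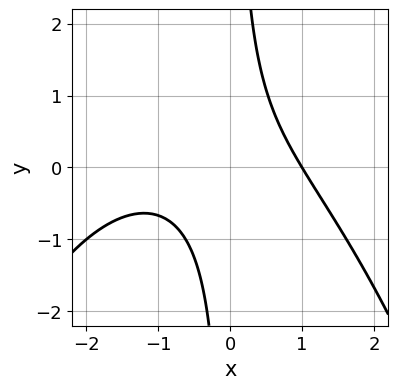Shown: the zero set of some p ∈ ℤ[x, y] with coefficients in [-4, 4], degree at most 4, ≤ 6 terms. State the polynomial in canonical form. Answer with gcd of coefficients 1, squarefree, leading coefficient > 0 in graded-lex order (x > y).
x^3 + x^2 + 3*x*y - 2

deg p = 3.
Checking where it meets the axes: no y-intercept at any integer in the box; one x-axis crossing is at x = 1.
Matching integer coefficients to the picture gives p.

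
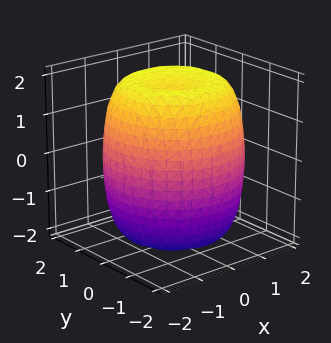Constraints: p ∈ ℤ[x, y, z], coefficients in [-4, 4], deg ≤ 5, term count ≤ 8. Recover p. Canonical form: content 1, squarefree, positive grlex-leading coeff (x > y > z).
First, the degree is 4 — a generic line meets the surface in up to 4 points.
Next, by symmetry, every cross-section ⟂ z is a circle, so x, y appear only via x² + y².
Next, from the visible intercepts: a circular section at z = 1 has radius between 1 and 2.
Finally, solving for integer coefficients yields p as stated.

x^4 + 2*x^2*y^2 + y^4 - 2*x^2 - 2*y^2 + z^2 - 3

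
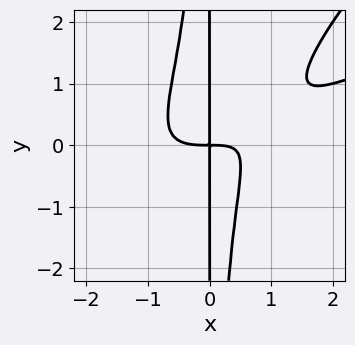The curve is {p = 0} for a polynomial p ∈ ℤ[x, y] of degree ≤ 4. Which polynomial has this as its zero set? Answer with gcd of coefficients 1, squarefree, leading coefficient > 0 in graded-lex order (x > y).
x^4 - 3*x^3*y + 2*x^2*y^2 - x^2*y + 2*x*y

deg p = 4.
Checking where it meets the axes: every point of the y-axis in the box is on the curve.
These observations pin down the coefficients.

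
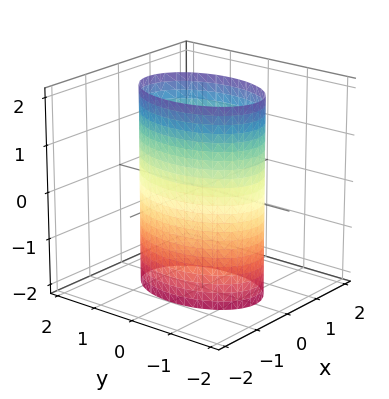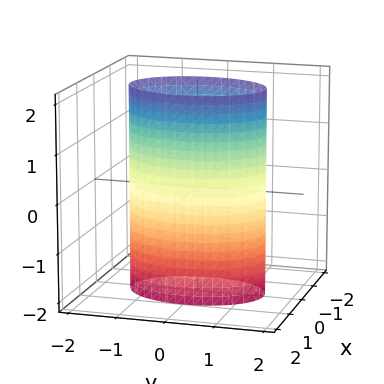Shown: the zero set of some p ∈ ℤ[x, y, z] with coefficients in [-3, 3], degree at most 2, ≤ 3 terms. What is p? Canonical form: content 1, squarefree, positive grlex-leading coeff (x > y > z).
2*x^2 + y^2 - 2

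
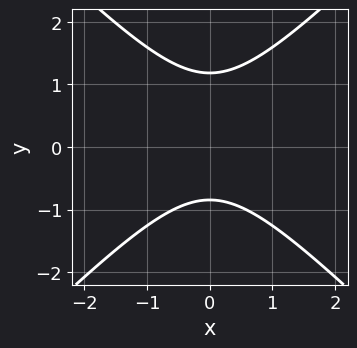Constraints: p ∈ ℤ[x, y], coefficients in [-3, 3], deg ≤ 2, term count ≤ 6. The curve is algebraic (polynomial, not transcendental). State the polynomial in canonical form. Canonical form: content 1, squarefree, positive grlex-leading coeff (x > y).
3*x^2 - 3*y^2 + y + 3

The degree is 2 — the shape is more complex than any degree-1 curve.
Symmetries: mirror symmetry x ↦ −x ⇒ only even powers of x.
Observable constraints: it misses every integer gridline on the x-axis.
Together with the visible shape, these determine p as stated.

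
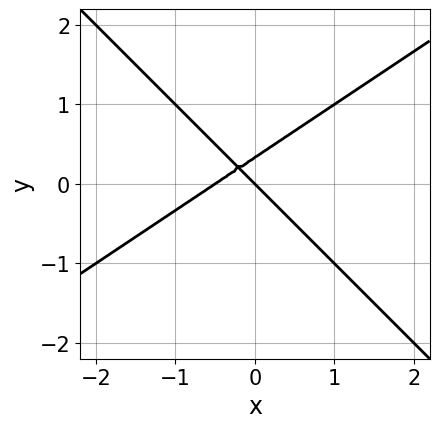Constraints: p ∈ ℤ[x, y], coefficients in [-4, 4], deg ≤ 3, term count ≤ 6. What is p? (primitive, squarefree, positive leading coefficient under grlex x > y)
2*x^2 - x*y - 3*y^2 + x + y

Degree: a generic line meets the curve in up to 2 points, so deg p = 2.
From the axis intercepts and sections: one x-axis crossing is at x = 0; one y-axis crossing is at y = 0.
Solving for integer coefficients yields p as stated.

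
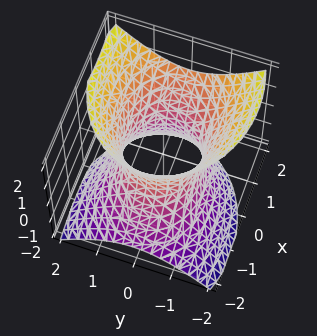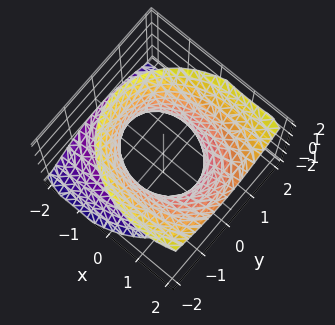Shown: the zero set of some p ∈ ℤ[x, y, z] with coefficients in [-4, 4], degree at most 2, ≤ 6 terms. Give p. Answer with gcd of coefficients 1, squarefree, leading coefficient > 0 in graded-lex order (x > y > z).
1. Degree: no degree-1 surface has this shape, so deg p = 2.
2. From the visible intercepts: no z-intercept at any integer in the box; among the integer gridlines, it crosses the y-axis at y ∈ {-1, 1}.
3. Solving for integer coefficients yields p as stated.

2*x^2 - 2*x*z + 3*y^2 - 2*z^2 - 3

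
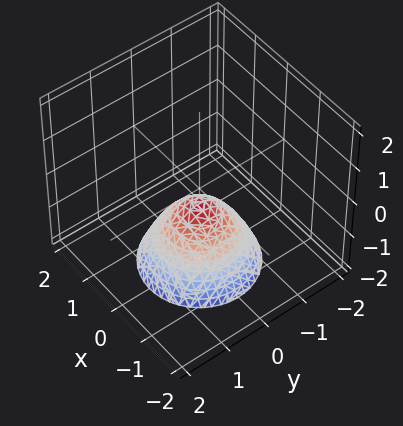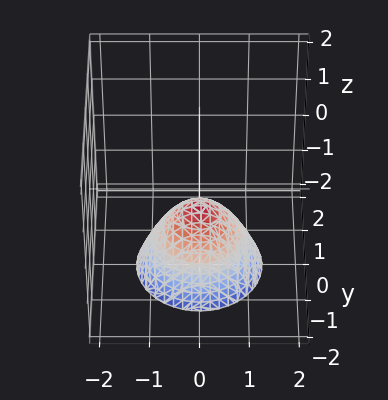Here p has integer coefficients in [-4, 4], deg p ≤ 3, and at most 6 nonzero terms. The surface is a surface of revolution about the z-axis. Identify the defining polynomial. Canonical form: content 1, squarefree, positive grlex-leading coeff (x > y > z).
2*x^2 + 2*y^2 + 2*z + 1

(a) deg p = 2. A generic line meets the surface in up to 2 points.
(b) Symmetry: every cross-section ⟂ z is a circle, so x, y appear only via x² + y².
(c) Against the integer gridlines: the surface avoids every integer y-axis point in the box; no x-intercept at any integer in the box; a circular section at z = -1 has radius between 0 and 1.
(d) Together with the visible shape, these determine p as stated.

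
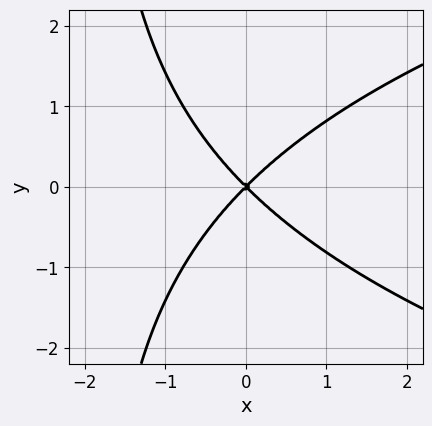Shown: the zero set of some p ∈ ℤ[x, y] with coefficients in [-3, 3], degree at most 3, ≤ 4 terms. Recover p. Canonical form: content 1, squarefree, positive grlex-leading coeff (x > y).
Degree: the shape is more complex than any degree-2 curve, so deg p = 3.
Symmetries: it's symmetric under y → −y, forcing even powers of y.
Observable constraints: it meets the y-axis at y = 0 (among the integer gridlines); it meets the x-axis at x = 0 (among the integer gridlines).
Fitting integer coefficients to these (and the overall shape) gives p.

x*y^2 - 2*x^2 + 2*y^2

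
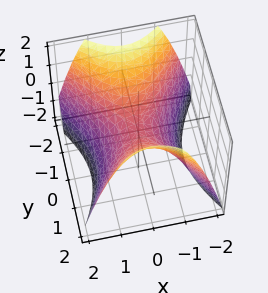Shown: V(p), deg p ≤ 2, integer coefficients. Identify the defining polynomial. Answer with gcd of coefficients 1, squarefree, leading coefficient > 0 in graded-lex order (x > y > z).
(a) deg p = 2. A hyperbolic paraboloid; a quadric.
(b) Symmetries: mirror symmetry x ↦ −x ⇒ only even powers of x; the y ↦ −y reflection is a symmetry, so y appears only in even powers.
(c) From the visible intercepts: one z-axis crossing is at z = 0; it meets the y-axis at y = 0 (among the integer gridlines).
(d) Solving for integer coefficients yields p as stated.

3*x^2 - 2*y^2 + 3*z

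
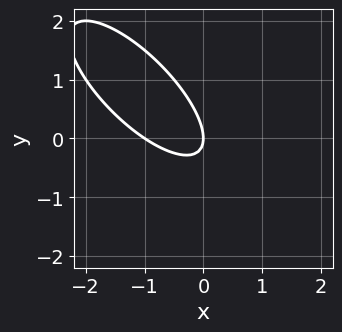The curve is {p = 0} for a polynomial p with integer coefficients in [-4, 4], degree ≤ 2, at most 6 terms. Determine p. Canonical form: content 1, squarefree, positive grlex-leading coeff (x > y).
2*x^2 + 3*x*y + 2*y^2 + 2*x

Degree: the shape is more complex than any degree-1 curve, so deg p = 2.
Observable constraints: among the integer gridlines, it crosses the x-axis at x ∈ {-1, 0}; it meets the y-axis at y = 0 (among the integer gridlines).
Putting this together gives p.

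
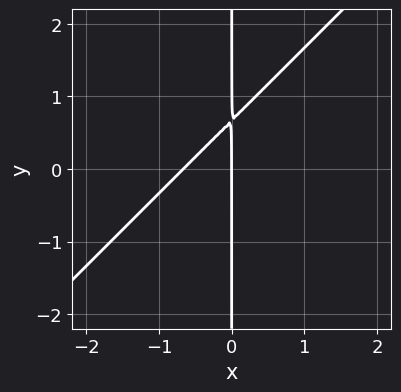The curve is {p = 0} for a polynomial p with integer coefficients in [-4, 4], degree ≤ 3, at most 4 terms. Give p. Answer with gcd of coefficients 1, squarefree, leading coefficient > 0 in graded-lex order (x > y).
1. Degree: the shape is more complex than any degree-1 curve, so deg p = 2.
2. Against the integer gridlines: every point of the y-axis in the box is on the curve; it meets the x-axis at x = 0 (among the integer gridlines).
3. Matching integer coefficients to the picture gives p.

3*x^2 - 3*x*y + 2*x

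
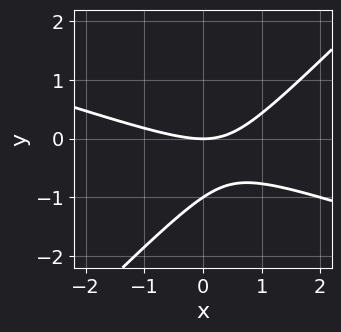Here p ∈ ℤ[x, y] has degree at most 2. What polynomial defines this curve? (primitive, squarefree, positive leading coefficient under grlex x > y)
x^2 + 2*x*y - 3*y^2 - 3*y

First, the degree is 2 — no degree-1 curve has this shape.
Next, from the visible intercepts: the y-axis gridline crossings are at y ∈ {-1, 0}; it crosses the x-axis at the gridline x = 0.
Finally, putting this together gives p.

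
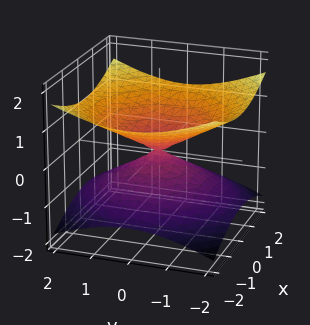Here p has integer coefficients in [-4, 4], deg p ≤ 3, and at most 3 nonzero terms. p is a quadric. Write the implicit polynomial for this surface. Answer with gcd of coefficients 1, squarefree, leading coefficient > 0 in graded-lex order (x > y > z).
First, deg p = 2. A double cone through the origin; a quadric.
Then, symmetries: rotational symmetry about the z-axis ⇒ p depends on x, y only through x² + y²; mirror symmetry z ↦ −z ⇒ only even powers of z.
Next, against the integer gridlines: it meets the x-axis at x = 0 (among the integer gridlines); a circular section at z = -1 has radius between 1 and 2; one z-axis crossing is at z = 0; it meets the y-axis at y = 0 (among the integer gridlines).
Finally, assembling these constraints gives the stated polynomial.

x^2 + y^2 - 3*z^2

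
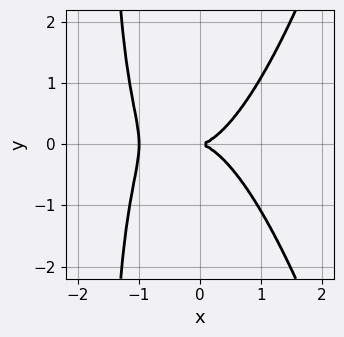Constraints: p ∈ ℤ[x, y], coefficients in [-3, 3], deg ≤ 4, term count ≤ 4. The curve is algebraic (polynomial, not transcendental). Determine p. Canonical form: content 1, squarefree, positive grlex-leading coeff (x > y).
(a) Degree: no degree-3 curve has this shape, so deg p = 4.
(b) Symmetries: the y ↦ −y reflection is a symmetry, so y appears only in even powers.
(c) From the visible intercepts: the x-axis gridline crossings are at x ∈ {-1, 0}; it meets the y-axis at y = 0 (among the integer gridlines).
(d) Matching integer coefficients to the picture gives p.

3*x^4 + 3*x^3 - 2*x*y^2 - 3*y^2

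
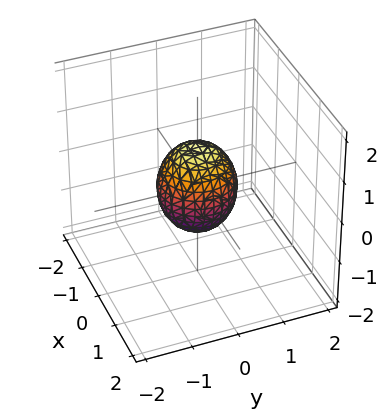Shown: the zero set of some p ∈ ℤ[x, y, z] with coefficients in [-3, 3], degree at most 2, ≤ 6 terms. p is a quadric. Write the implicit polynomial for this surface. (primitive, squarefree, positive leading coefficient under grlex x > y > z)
3*x^2 + 3*y^2 + 2*z^2 - 2

First, the degree is 2 — bounded and convex; a quadric.
Next, symmetries: the z ↦ −z reflection is a symmetry, so z appears only in even powers; the surface is invariant under rotation about z: p = q(x² + y², z).
Then, from the axis intercepts and sections: a circular section at z = 0 has radius between 0 and 1; the z-axis gridline crossings are at z ∈ {-1, 1}.
Finally, assembling these constraints gives the stated polynomial.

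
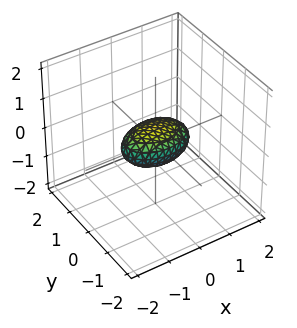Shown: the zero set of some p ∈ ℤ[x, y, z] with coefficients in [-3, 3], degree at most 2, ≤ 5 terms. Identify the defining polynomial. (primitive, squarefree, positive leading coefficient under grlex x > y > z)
Degree: bounded and convex; a quadric, so deg p = 2.
Symmetries: the y ↦ −y reflection is a symmetry, so y appears only in even powers; the x ↦ −x reflection is a symmetry, so x appears only in even powers; it's symmetric under z → −z, forcing even powers of z.
Reading off the gridlines: the x-axis gridline crossings are at x ∈ {-1, 1}.
Solving for integer coefficients yields p as stated.

x^2 + 2*y^2 + 3*z^2 - 1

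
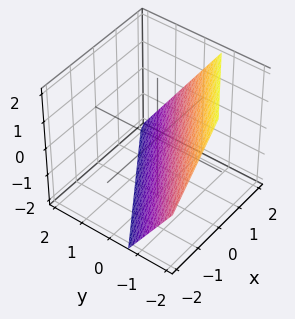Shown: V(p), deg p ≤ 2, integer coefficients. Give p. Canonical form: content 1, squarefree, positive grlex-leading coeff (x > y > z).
2*x - 3*y - 2*z - 2

(a) deg p = 1. Every cross-section is a straight line — this is a plane.
(b) From the visible intercepts: it meets the z-axis at z = -1 (among the integer gridlines); one x-axis crossing is at x = 1.
(c) The integer polynomial consistent with all of this is the stated p.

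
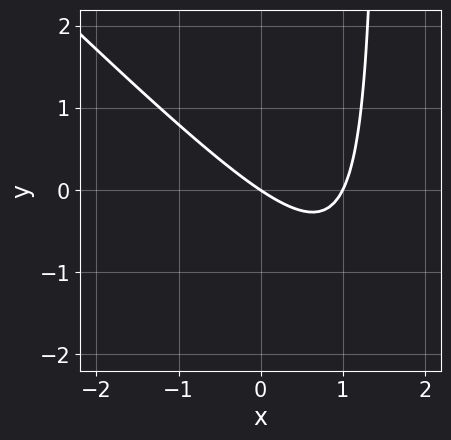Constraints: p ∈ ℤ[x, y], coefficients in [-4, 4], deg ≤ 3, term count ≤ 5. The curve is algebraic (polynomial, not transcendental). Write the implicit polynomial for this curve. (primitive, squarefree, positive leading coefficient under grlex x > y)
First, the degree is 2 — the shape is more complex than any degree-1 curve.
Then, checking where it meets the axes: it meets the y-axis at y = 0 (among the integer gridlines); among the integer gridlines, it crosses the x-axis at x ∈ {0, 1}.
Finally, together with the visible shape, these determine p as stated.

2*x^2 + 2*x*y - 2*x - 3*y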